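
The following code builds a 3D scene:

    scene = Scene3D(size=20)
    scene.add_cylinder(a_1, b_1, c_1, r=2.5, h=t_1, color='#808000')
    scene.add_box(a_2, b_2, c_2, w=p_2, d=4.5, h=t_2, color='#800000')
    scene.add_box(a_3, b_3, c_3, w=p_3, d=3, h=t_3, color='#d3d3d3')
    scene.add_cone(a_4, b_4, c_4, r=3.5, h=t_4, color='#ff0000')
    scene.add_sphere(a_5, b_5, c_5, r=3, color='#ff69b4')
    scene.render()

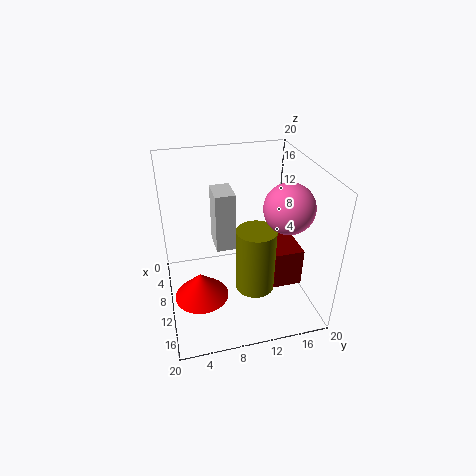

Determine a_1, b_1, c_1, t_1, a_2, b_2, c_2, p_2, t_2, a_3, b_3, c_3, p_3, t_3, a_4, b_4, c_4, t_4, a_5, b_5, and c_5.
a_1 = 15; b_1 = 11; c_1 = 5.5; t_1 = 8.5; a_2 = 5; b_2 = 15.5; c_2 = 0.5; p_2 = 6; t_2 = 6; a_3 = 2.5; b_3 = 7.5; c_3 = 6; p_3 = 4.5; t_3 = 9; a_4 = 14; b_4 = 4; c_4 = 4.5; t_4 = 3.5; a_5 = 16; b_5 = 14.5; c_5 = 17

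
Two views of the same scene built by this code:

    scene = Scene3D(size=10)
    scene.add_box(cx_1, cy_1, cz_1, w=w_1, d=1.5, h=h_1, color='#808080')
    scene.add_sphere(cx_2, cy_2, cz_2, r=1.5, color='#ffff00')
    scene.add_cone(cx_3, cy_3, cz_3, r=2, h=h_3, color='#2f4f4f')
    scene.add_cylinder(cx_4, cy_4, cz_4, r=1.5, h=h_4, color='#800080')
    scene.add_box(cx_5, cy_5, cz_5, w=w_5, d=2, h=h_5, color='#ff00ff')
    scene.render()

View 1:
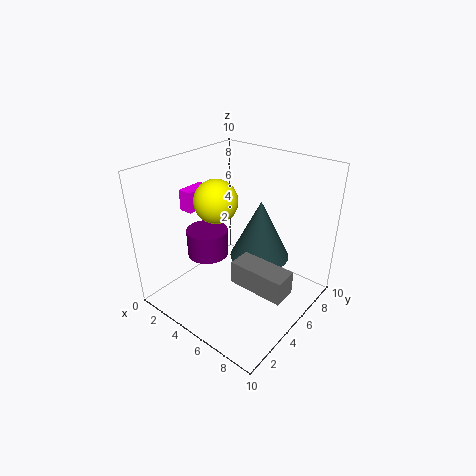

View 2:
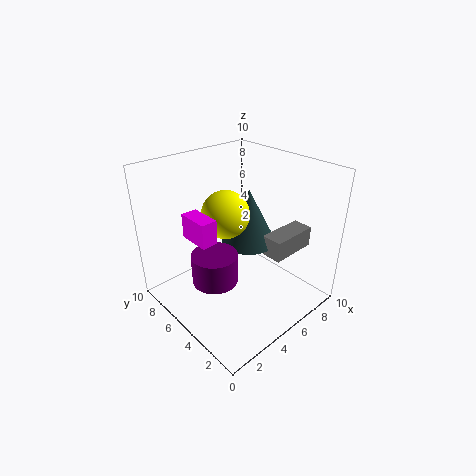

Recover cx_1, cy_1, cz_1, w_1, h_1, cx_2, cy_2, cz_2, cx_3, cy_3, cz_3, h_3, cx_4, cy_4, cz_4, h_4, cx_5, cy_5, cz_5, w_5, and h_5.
cx_1 = 6.5; cy_1 = 2.5; cz_1 = 3.5; w_1 = 3.5; h_1 = 1.5; cx_2 = 3.5; cy_2 = 4.5; cz_2 = 7.5; cx_3 = 6.5; cy_3 = 5.5; cz_3 = 4; h_3 = 4; cx_4 = 2.5; cy_4 = 4.5; cz_4 = 3; h_4 = 2; cx_5 = 1; cy_5 = 3.5; cz_5 = 6.5; w_5 = 1; h_5 = 1.5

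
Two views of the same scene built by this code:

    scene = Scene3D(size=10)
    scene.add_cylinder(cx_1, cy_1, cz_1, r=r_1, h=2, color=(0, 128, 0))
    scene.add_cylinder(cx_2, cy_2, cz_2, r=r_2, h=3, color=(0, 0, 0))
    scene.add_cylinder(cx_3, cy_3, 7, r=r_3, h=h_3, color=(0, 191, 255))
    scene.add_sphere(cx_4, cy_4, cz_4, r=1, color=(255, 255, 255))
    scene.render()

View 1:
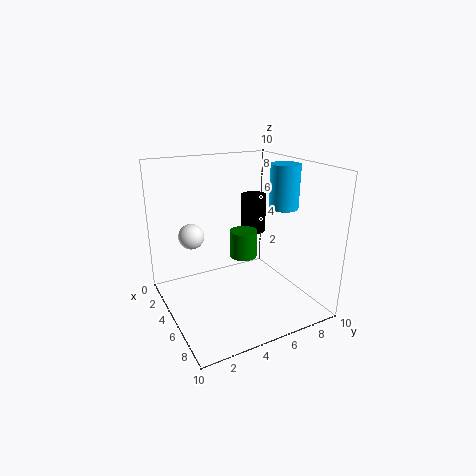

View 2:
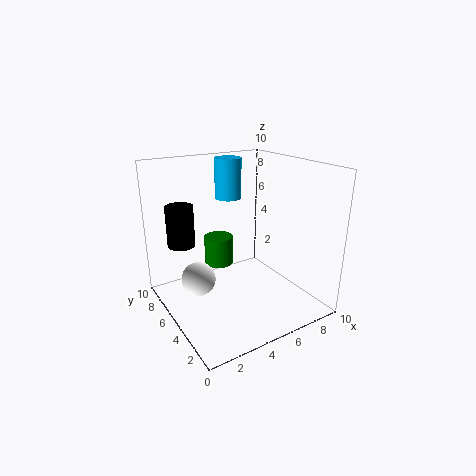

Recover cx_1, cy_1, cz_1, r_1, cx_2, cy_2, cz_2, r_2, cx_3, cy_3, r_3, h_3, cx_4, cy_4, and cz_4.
cx_1 = 4
cy_1 = 6
cz_1 = 3
r_1 = 1
cx_2 = 2
cy_2 = 8
cz_2 = 4
r_2 = 1
cx_3 = 6
cy_3 = 8
r_3 = 1
h_3 = 3
cx_4 = 1
cy_4 = 3
cz_4 = 4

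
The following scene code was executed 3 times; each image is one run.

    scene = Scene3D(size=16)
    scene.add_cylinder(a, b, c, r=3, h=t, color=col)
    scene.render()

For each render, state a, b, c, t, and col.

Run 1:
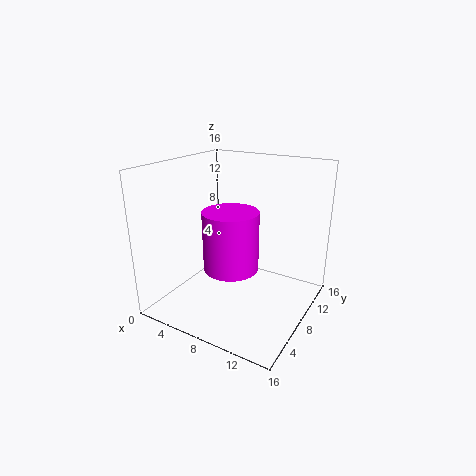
a = 8, b = 6.5, c = 5, t = 6.5, col = 'magenta'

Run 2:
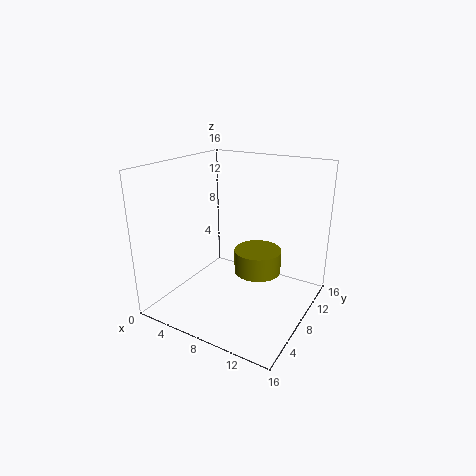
a = 8, b = 13, c = 1.5, t = 3, col = 'olive'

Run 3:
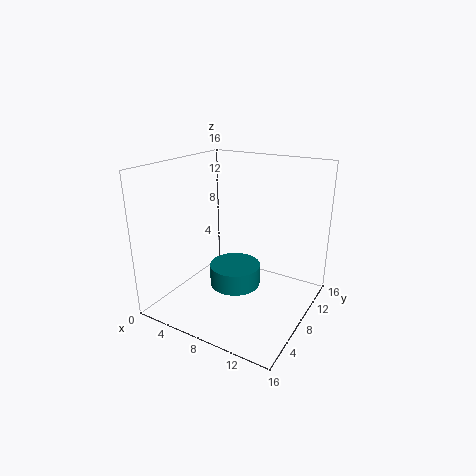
a = 7, b = 9, c = 1.5, t = 2.5, col = 'teal'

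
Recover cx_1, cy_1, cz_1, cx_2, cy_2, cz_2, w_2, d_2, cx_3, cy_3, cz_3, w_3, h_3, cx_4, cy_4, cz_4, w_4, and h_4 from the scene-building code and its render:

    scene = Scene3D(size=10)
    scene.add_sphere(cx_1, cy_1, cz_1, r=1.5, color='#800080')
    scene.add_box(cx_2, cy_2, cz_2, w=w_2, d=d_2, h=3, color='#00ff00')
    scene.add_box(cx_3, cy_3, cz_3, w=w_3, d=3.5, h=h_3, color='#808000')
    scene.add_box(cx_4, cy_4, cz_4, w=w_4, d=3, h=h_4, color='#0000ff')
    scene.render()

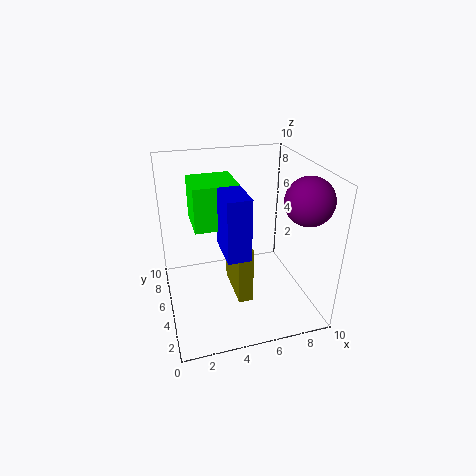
cx_1 = 8.5, cy_1 = 2, cz_1 = 8.5, cx_2 = 2, cy_2 = 4.5, cz_2 = 6, w_2 = 3, d_2 = 3, cx_3 = 4.5, cy_3 = 3, cz_3 = 1, w_3 = 1, h_3 = 4, cx_4 = 3.5, cy_4 = 2, cz_4 = 5, w_4 = 1.5, h_4 = 4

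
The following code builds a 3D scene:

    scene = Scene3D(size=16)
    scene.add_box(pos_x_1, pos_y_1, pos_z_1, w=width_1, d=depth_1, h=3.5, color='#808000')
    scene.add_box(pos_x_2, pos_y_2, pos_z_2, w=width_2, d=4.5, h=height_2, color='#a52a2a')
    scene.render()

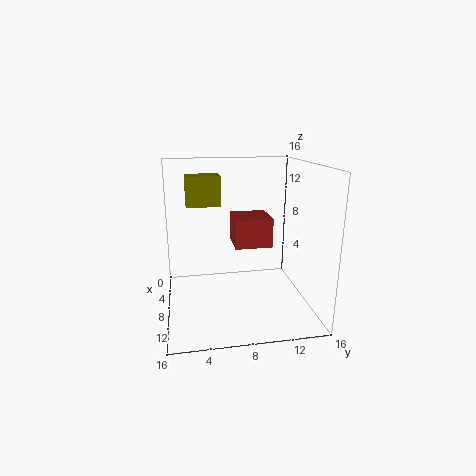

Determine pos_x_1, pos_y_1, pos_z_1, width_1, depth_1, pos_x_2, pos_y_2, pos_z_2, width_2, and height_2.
pos_x_1 = 3
pos_y_1 = 2.5
pos_z_1 = 11
width_1 = 2.5
depth_1 = 4
pos_x_2 = 2
pos_y_2 = 8
pos_z_2 = 6
width_2 = 4.5
height_2 = 3.5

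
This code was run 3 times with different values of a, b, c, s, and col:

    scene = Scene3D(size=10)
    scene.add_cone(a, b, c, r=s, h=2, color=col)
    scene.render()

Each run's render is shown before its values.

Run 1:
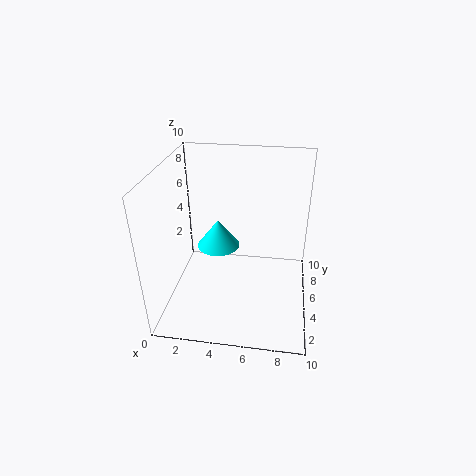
a = 3.5
b = 5.5
c = 4
s = 1.5
col = 'cyan'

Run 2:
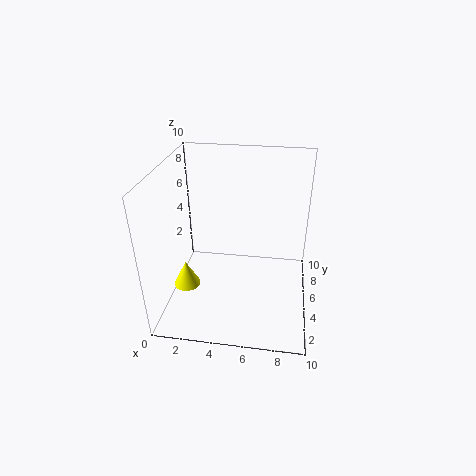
a = 1
b = 5
c = 0.5
s = 1
col = 'yellow'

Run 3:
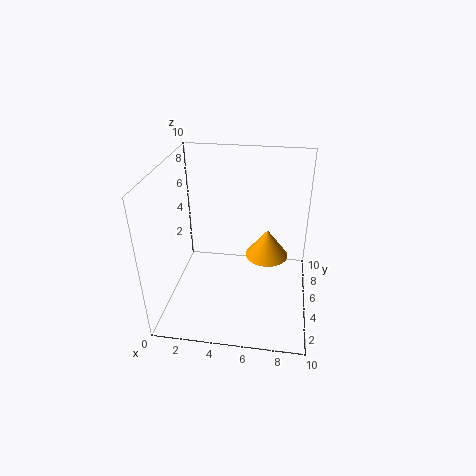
a = 7
b = 5.5
c = 3.5
s = 1.5
col = 'orange'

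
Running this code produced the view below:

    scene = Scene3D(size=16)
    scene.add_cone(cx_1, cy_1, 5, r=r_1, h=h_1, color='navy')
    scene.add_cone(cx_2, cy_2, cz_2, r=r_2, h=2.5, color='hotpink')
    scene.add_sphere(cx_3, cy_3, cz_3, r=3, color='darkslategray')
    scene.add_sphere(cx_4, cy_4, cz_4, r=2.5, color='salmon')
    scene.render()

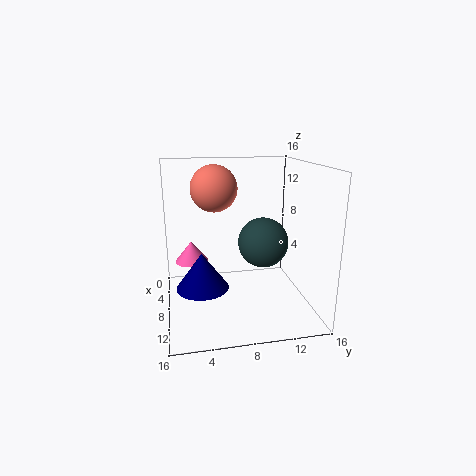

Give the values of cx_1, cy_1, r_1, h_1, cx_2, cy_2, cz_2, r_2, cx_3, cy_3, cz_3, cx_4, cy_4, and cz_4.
cx_1 = 13
cy_1 = 3.5
r_1 = 2.5
h_1 = 3.5
cx_2 = 4
cy_2 = 3
cz_2 = 4
r_2 = 2
cx_3 = 6
cy_3 = 11.5
cz_3 = 6.5
cx_4 = 7.5
cy_4 = 5.5
cz_4 = 13.5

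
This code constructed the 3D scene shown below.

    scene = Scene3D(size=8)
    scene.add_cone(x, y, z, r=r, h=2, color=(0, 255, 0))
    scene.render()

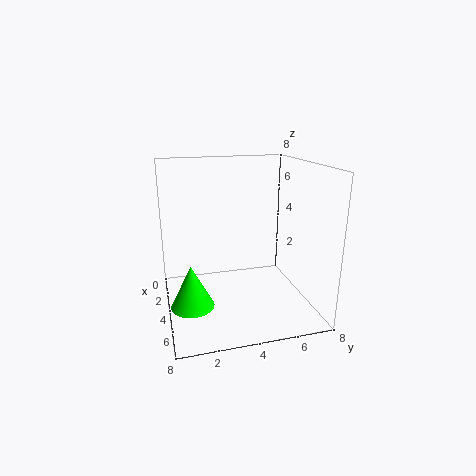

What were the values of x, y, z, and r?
x = 7; y = 1; z = 2; r = 1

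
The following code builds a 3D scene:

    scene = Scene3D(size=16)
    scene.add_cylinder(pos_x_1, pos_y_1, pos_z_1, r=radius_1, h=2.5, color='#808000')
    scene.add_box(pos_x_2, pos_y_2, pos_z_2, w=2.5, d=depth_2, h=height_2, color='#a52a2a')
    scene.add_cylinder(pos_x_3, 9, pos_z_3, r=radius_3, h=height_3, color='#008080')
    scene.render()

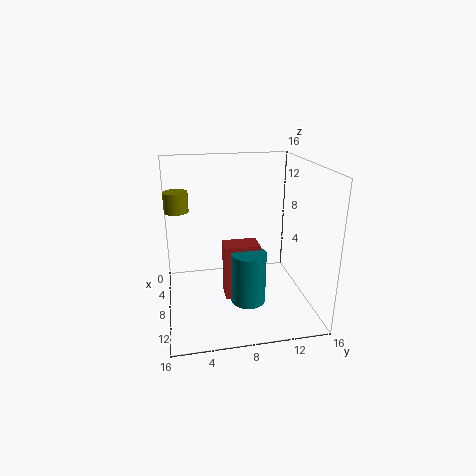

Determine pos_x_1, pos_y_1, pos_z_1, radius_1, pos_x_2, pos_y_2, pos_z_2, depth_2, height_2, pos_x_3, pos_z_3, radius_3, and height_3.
pos_x_1 = 2; pos_y_1 = 1.5; pos_z_1 = 9.5; radius_1 = 1.5; pos_x_2 = 6; pos_y_2 = 6.5; pos_z_2 = 0.5; depth_2 = 4; height_2 = 6.5; pos_x_3 = 9; pos_z_3 = 0.5; radius_3 = 2; height_3 = 6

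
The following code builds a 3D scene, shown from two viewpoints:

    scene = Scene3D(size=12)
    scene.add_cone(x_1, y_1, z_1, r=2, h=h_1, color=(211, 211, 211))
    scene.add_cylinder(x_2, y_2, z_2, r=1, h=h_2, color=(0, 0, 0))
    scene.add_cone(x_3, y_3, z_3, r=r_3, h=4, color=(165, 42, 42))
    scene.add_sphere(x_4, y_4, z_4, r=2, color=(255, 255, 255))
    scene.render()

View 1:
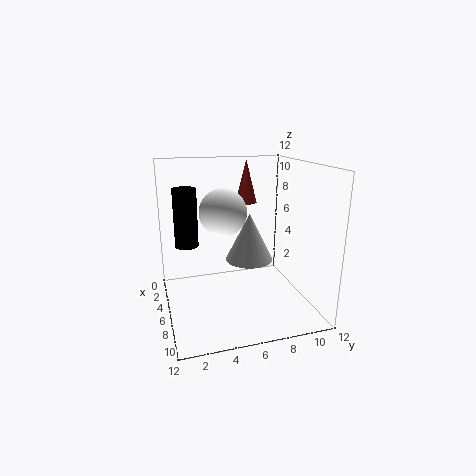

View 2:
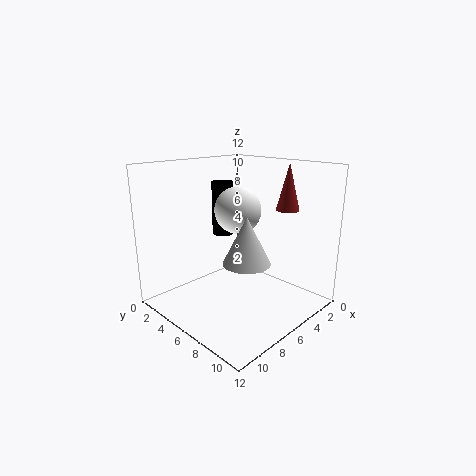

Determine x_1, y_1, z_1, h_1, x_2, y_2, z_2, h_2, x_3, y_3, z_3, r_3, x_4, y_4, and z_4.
x_1 = 6; y_1 = 7; z_1 = 4; h_1 = 4; x_2 = 4; y_2 = 2; z_2 = 5; h_2 = 5; x_3 = 2; y_3 = 8; z_3 = 8; r_3 = 1; x_4 = 5; y_4 = 5; z_4 = 8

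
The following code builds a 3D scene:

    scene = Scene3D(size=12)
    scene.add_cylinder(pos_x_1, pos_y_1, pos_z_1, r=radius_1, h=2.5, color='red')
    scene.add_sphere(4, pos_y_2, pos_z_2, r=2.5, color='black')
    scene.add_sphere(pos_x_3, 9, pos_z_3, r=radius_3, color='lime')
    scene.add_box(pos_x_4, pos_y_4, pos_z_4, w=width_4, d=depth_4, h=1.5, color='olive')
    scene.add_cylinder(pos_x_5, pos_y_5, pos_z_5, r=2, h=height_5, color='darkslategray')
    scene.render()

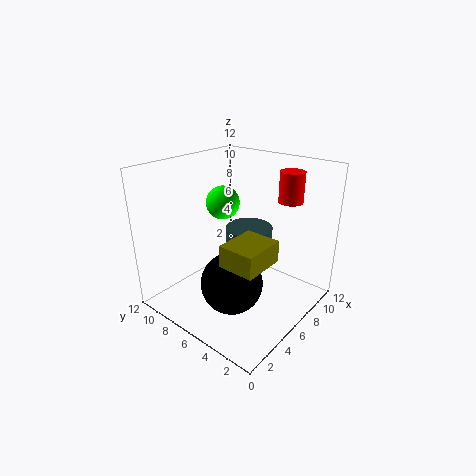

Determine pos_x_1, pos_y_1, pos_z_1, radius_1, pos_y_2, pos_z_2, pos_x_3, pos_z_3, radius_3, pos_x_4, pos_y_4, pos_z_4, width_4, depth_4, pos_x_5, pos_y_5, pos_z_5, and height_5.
pos_x_1 = 9
pos_y_1 = 3
pos_z_1 = 9
radius_1 = 1
pos_y_2 = 5
pos_z_2 = 3
pos_x_3 = 7.5
pos_z_3 = 8
radius_3 = 1.5
pos_x_4 = 0.5
pos_y_4 = 0.5
pos_z_4 = 7
width_4 = 3
depth_4 = 2.5
pos_x_5 = 7.5
pos_y_5 = 6
pos_z_5 = 4.5
height_5 = 2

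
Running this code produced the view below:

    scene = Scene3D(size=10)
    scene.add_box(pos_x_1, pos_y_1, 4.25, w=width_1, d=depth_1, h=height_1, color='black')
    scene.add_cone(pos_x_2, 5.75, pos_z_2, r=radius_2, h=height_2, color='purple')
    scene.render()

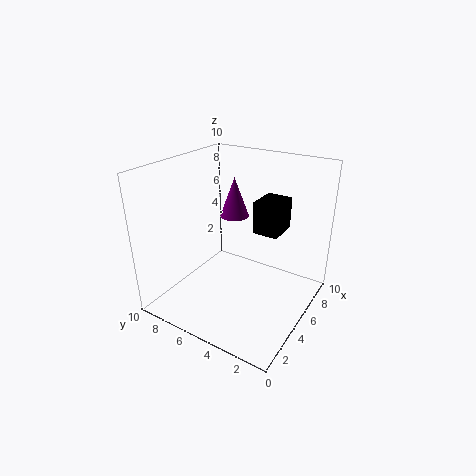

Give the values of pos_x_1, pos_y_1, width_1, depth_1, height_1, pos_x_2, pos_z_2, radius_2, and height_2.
pos_x_1 = 7.5, pos_y_1 = 3.25, width_1 = 2.5, depth_1 = 2, height_1 = 2.5, pos_x_2 = 5.75, pos_z_2 = 6.25, radius_2 = 1, height_2 = 2.75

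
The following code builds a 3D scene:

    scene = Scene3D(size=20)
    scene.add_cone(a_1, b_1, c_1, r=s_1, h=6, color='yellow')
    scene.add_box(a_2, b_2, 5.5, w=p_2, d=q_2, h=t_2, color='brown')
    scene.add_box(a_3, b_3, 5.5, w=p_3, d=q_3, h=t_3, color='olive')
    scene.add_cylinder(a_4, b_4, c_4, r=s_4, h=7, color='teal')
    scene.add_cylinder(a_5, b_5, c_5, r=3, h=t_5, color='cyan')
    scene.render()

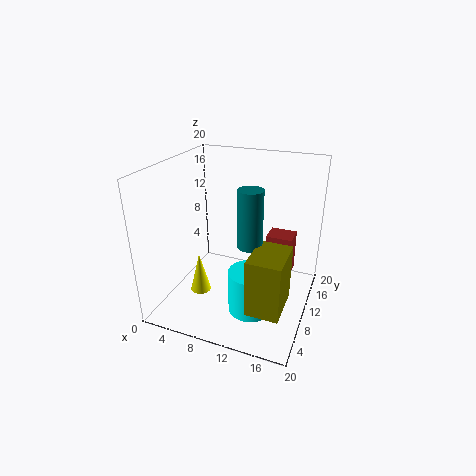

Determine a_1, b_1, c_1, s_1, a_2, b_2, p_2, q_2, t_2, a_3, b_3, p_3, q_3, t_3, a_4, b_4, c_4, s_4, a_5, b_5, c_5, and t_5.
a_1 = 4.5; b_1 = 8.5; c_1 = 1; s_1 = 1.5; a_2 = 14; b_2 = 10; p_2 = 3.5; q_2 = 3; t_2 = 5.5; a_3 = 14.5; b_3 = 0.5; p_3 = 4; q_3 = 5.5; t_3 = 7; a_4 = 13.5; b_4 = 5; c_4 = 12; s_4 = 1.5; a_5 = 13; b_5 = 7; c_5 = 1; t_5 = 6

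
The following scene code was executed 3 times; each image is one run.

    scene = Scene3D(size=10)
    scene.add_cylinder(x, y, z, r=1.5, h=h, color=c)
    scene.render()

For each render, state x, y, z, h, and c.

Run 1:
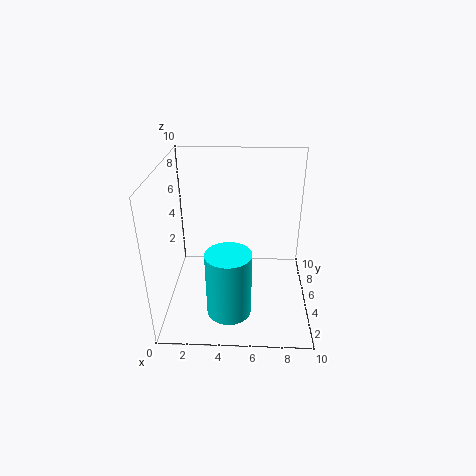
x = 4.5
y = 2.5
z = 0.75
h = 4.5
c = 'cyan'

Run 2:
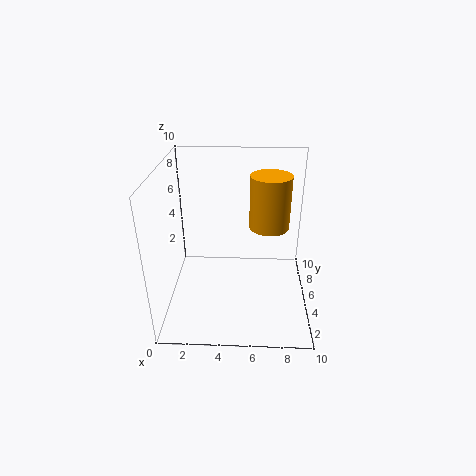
x = 7.25
y = 7.25
z = 4.75
h = 4
c = 'orange'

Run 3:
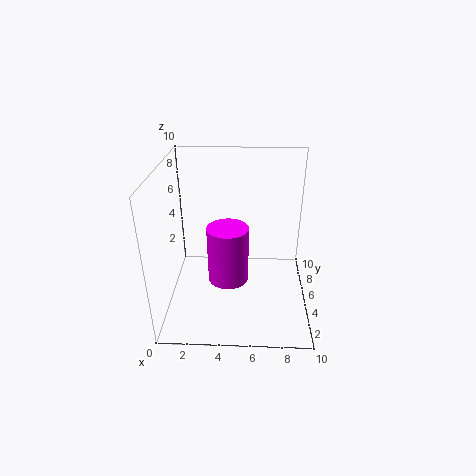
x = 4.25
y = 5.5
z = 1.25
h = 4.25
c = 'magenta'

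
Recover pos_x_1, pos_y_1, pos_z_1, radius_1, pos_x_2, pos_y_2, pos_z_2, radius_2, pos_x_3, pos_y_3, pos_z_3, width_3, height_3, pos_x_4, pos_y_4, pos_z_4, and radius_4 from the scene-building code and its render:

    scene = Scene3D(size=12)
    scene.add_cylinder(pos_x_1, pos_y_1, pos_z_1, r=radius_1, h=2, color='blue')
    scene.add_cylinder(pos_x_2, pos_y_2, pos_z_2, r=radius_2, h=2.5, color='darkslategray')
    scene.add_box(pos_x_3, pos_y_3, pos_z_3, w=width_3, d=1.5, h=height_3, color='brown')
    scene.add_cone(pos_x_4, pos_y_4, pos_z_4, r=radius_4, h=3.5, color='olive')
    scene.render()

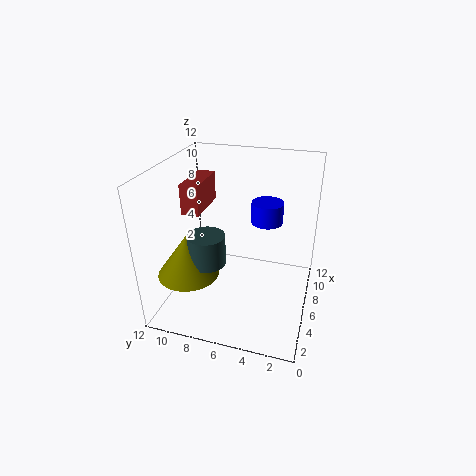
pos_x_1 = 10.5; pos_y_1 = 4.5; pos_z_1 = 5.5; radius_1 = 1.5; pos_x_2 = 4; pos_y_2 = 8; pos_z_2 = 4.5; radius_2 = 1.5; pos_x_3 = 5; pos_y_3 = 9; pos_z_3 = 8; width_3 = 4; height_3 = 2.5; pos_x_4 = 3.5; pos_y_4 = 9.5; pos_z_4 = 3.5; radius_4 = 2.5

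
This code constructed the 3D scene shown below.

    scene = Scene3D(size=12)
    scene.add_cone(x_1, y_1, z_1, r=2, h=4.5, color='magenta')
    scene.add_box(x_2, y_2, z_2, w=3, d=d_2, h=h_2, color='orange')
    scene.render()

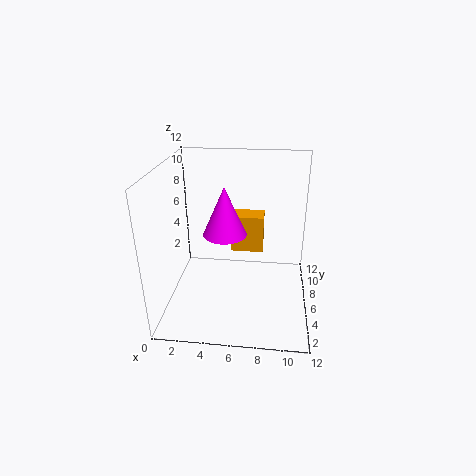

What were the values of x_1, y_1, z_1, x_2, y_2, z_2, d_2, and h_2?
x_1 = 4.5, y_1 = 8.5, z_1 = 5, x_2 = 5, y_2 = 9, z_2 = 3, d_2 = 2, h_2 = 3.5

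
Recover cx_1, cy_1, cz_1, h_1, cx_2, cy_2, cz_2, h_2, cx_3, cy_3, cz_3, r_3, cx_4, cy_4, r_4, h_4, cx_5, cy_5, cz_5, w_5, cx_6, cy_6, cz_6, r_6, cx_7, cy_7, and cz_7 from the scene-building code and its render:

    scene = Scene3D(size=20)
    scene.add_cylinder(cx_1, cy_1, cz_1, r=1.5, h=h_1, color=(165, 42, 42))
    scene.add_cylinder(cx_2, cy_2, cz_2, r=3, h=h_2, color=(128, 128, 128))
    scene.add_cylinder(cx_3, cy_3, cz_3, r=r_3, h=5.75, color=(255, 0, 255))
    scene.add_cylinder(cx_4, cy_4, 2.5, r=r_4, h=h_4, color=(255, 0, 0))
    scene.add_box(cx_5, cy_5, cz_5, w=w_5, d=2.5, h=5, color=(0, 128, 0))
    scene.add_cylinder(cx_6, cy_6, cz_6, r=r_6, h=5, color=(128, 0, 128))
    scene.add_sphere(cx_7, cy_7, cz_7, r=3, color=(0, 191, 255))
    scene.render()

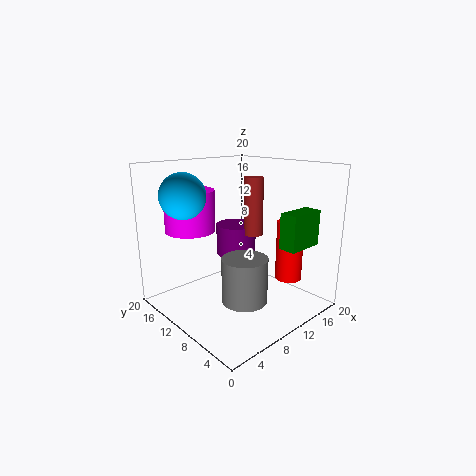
cx_1 = 16; cy_1 = 13; cz_1 = 8.5; h_1 = 9; cx_2 = 7.75; cy_2 = 6.25; cz_2 = 2.75; h_2 = 6; cx_3 = 5.75; cy_3 = 15.25; cz_3 = 10.75; r_3 = 3.5; cx_4 = 17.75; cy_4 = 7; r_4 = 2; h_4 = 9; cx_5 = 13.5; cy_5 = 3; cz_5 = 8.75; w_5 = 5.5; cx_6 = 15.5; cy_6 = 16.5; cz_6 = 4.5; r_6 = 3.25; cx_7 = 3.5; cy_7 = 13.25; cz_7 = 16.25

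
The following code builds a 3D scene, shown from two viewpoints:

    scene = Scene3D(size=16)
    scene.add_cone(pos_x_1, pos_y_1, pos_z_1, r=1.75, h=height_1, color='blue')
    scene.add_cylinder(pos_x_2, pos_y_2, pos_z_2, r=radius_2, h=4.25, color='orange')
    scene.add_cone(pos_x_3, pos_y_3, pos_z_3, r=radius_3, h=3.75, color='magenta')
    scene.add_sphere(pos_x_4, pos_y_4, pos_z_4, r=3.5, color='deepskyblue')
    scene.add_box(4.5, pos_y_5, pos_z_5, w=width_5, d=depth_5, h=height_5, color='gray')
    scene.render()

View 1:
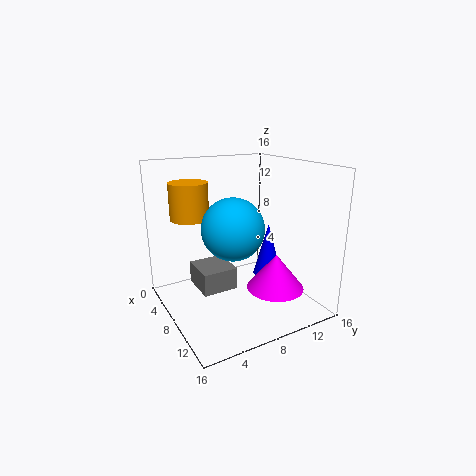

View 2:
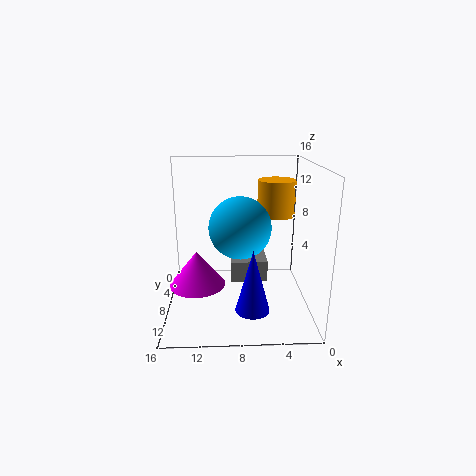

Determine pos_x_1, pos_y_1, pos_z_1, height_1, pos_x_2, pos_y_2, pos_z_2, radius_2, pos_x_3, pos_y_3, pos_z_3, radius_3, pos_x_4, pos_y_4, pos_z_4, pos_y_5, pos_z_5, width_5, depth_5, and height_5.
pos_x_1 = 6.75, pos_y_1 = 13, pos_z_1 = 2, height_1 = 6.5, pos_x_2 = 3.25, pos_y_2 = 4.25, pos_z_2 = 9.5, radius_2 = 2.25, pos_x_3 = 12.5, pos_y_3 = 10, pos_z_3 = 3.5, radius_3 = 3, pos_x_4 = 7.75, pos_y_4 = 7.5, pos_z_4 = 9, pos_y_5 = 3.5, pos_z_5 = 2.25, width_5 = 4.25, depth_5 = 4, height_5 = 2.5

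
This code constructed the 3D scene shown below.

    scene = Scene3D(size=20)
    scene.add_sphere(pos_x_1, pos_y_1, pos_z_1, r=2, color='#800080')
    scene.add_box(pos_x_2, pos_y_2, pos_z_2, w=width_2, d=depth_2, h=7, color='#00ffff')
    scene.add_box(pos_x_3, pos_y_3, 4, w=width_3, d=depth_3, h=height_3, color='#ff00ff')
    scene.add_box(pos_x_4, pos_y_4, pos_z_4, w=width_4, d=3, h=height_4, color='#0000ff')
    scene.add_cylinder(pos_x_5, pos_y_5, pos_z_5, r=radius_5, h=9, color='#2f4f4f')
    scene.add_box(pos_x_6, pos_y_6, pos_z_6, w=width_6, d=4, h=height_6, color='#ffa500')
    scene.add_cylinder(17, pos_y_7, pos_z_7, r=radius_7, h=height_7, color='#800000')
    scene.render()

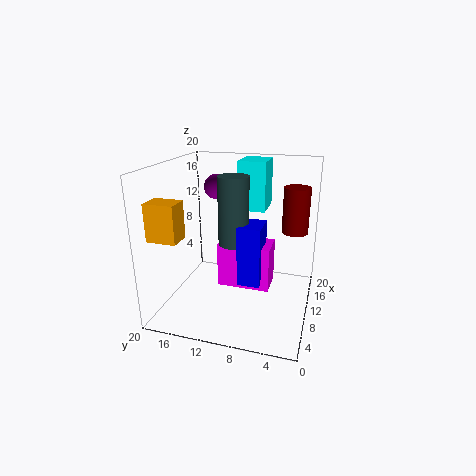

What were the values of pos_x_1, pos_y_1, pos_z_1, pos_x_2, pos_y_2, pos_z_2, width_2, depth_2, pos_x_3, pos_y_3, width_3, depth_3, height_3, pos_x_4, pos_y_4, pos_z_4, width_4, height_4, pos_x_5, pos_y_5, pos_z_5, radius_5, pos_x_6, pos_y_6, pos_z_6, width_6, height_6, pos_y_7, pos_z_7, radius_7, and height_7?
pos_x_1 = 18, pos_y_1 = 16, pos_z_1 = 15, pos_x_2 = 13, pos_y_2 = 7, pos_z_2 = 13, width_2 = 5, depth_2 = 4, pos_x_3 = 7, pos_y_3 = 5, width_3 = 4, depth_3 = 7, height_3 = 6, pos_x_4 = 6, pos_y_4 = 6, pos_z_4 = 5, width_4 = 4, height_4 = 8, pos_x_5 = 8, pos_y_5 = 10, pos_z_5 = 10, radius_5 = 2, pos_x_6 = 3, pos_y_6 = 16, pos_z_6 = 11, width_6 = 3, height_6 = 5, pos_y_7 = 3, pos_z_7 = 9, radius_7 = 2, height_7 = 7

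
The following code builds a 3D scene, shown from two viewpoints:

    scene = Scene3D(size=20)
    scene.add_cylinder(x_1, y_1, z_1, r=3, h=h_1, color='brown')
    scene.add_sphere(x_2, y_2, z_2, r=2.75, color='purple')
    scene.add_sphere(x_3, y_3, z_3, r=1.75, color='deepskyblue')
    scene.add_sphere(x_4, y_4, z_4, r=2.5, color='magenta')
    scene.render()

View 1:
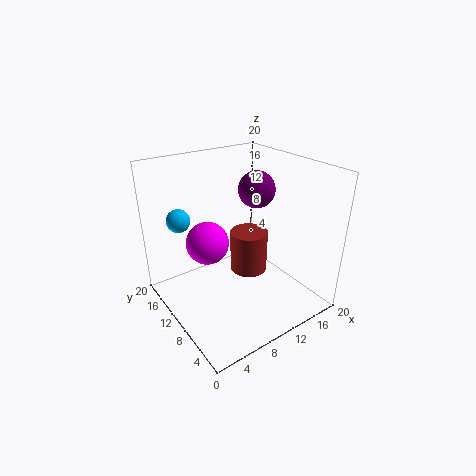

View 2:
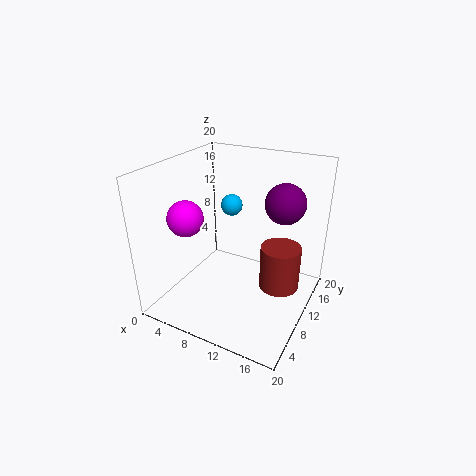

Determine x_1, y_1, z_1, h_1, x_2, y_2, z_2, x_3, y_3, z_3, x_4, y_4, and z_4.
x_1 = 15; y_1 = 14; z_1 = 1; h_1 = 6.75; x_2 = 15.5; y_2 = 13; z_2 = 15; x_3 = 4.75; y_3 = 17.75; z_3 = 11; x_4 = 3.5; y_4 = 7; z_4 = 12.75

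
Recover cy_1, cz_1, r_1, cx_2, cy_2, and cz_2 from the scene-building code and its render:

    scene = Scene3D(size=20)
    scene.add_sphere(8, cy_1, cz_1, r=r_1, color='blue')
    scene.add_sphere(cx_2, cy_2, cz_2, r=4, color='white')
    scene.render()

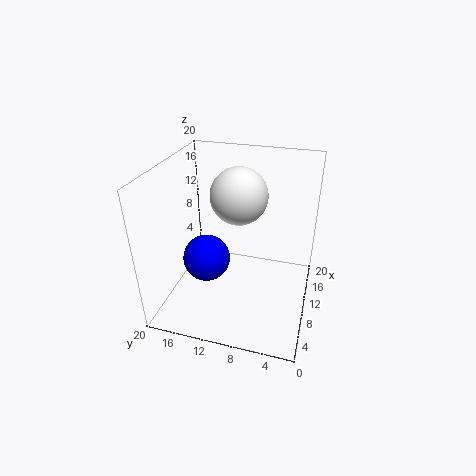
cy_1 = 14, cz_1 = 7.25, r_1 = 3.25, cx_2 = 12.25, cy_2 = 10.5, cz_2 = 15.25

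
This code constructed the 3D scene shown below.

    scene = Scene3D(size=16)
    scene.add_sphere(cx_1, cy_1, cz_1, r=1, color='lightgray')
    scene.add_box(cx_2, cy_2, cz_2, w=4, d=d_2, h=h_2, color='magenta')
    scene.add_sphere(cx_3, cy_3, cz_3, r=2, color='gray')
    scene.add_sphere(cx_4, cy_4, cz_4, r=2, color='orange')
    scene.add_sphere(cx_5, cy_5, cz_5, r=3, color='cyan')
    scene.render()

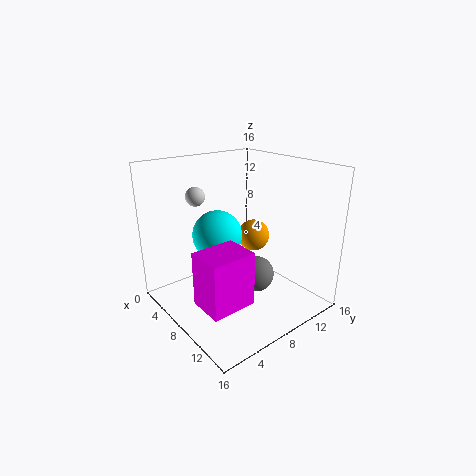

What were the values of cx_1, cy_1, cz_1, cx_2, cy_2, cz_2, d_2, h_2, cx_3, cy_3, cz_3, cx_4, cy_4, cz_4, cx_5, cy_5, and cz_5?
cx_1 = 6; cy_1 = 4; cz_1 = 13; cx_2 = 8; cy_2 = 2; cz_2 = 2; d_2 = 5; h_2 = 6; cx_3 = 10; cy_3 = 9; cz_3 = 4; cx_4 = 5; cy_4 = 13; cz_4 = 6; cx_5 = 4; cy_5 = 8; cz_5 = 7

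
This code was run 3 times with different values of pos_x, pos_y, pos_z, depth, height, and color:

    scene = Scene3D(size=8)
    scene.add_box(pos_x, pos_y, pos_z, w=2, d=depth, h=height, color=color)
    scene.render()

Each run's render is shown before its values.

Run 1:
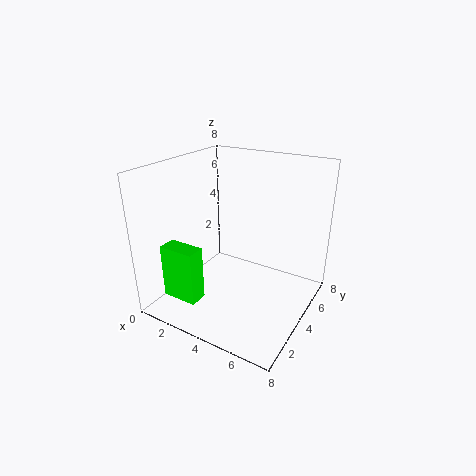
pos_x = 1
pos_y = 1
pos_z = 1
depth = 1
height = 3
color = 'lime'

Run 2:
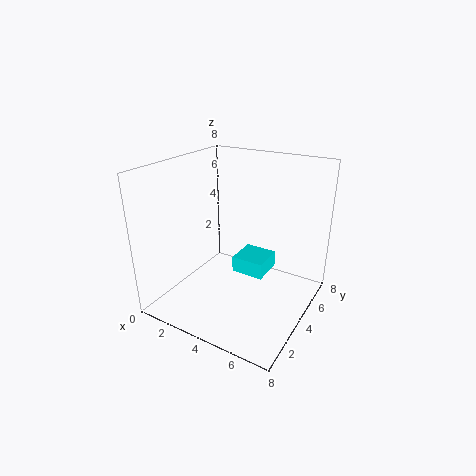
pos_x = 3
pos_y = 5
pos_z = 1
depth = 2
height = 1
color = 'cyan'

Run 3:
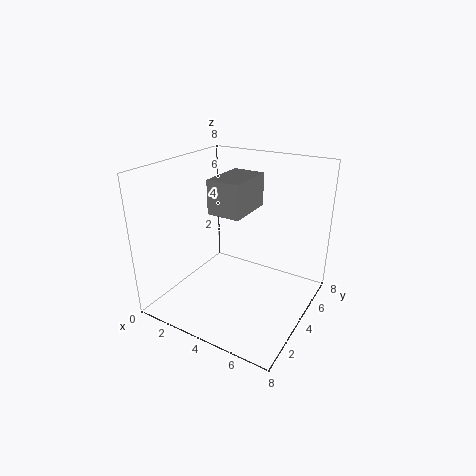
pos_x = 2
pos_y = 4
pos_z = 5
depth = 3
height = 2
color = 'gray'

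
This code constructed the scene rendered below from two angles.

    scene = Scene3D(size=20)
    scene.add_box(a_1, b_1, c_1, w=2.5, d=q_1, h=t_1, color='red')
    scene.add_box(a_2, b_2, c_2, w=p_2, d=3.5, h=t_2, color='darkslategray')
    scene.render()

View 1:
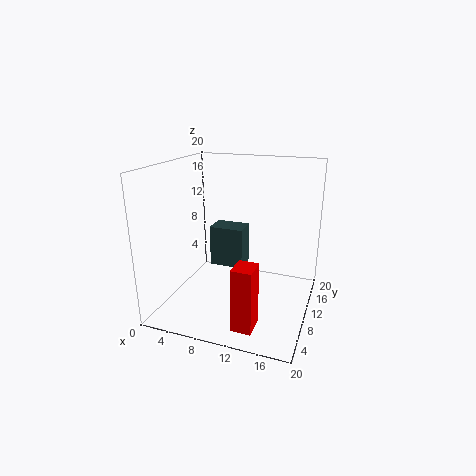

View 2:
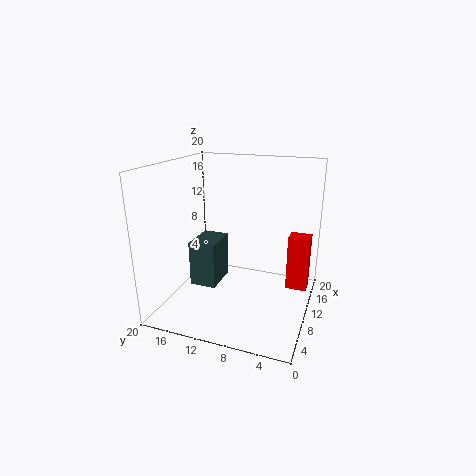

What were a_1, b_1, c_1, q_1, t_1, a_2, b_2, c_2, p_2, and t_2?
a_1 = 12.5; b_1 = 0.5; c_1 = 2; q_1 = 3; t_1 = 8; a_2 = 5; b_2 = 11.5; c_2 = 4.5; p_2 = 5; t_2 = 6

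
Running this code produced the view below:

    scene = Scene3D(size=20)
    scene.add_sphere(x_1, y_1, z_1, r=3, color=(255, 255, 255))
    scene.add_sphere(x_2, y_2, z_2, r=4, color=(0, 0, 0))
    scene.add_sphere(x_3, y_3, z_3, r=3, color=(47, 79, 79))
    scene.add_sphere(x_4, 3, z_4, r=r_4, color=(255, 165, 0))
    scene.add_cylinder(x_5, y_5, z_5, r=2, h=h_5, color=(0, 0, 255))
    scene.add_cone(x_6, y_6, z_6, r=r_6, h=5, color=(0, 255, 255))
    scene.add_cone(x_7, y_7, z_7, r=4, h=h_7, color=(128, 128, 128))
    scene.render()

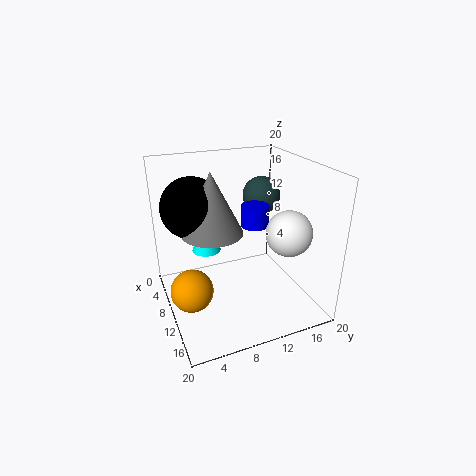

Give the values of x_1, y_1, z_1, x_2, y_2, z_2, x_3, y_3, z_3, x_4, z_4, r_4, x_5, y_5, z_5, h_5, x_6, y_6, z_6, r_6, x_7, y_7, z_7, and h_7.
x_1 = 15
y_1 = 15
z_1 = 12
x_2 = 9
y_2 = 4
z_2 = 15
x_3 = 3
y_3 = 17
z_3 = 13
x_4 = 10
z_4 = 3
r_4 = 3
x_5 = 9
y_5 = 13
z_5 = 11
h_5 = 3
x_6 = 8
y_6 = 6
z_6 = 8
r_6 = 2
x_7 = 11
y_7 = 6
z_7 = 12
h_7 = 8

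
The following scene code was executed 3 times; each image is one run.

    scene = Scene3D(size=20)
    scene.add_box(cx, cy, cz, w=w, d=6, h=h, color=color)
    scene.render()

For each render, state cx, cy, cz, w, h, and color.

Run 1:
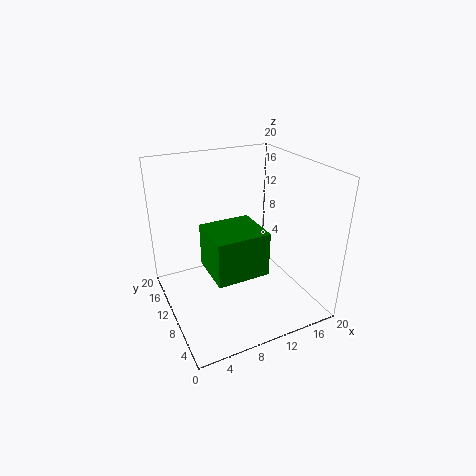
cx = 4
cy = 2.5
cz = 8.5
w = 6.5
h = 5.5
color = 'green'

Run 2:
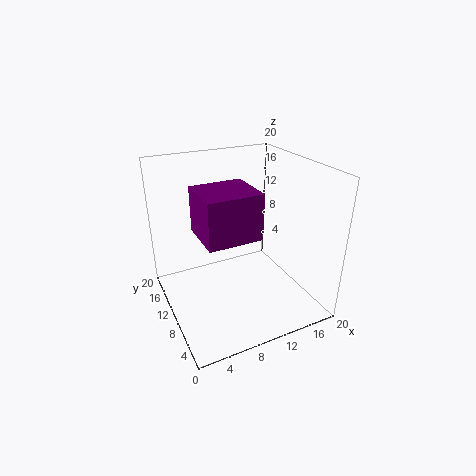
cx = 3
cy = 2.5
cz = 13.5
w = 6.5
h = 5.5
color = 'purple'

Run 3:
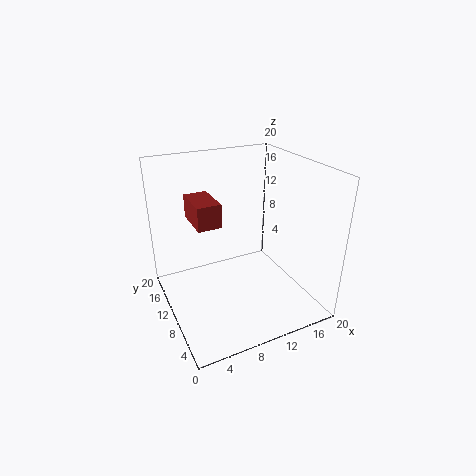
cx = 5
cy = 12
cz = 11
w = 3.5
h = 3.5
color = 'brown'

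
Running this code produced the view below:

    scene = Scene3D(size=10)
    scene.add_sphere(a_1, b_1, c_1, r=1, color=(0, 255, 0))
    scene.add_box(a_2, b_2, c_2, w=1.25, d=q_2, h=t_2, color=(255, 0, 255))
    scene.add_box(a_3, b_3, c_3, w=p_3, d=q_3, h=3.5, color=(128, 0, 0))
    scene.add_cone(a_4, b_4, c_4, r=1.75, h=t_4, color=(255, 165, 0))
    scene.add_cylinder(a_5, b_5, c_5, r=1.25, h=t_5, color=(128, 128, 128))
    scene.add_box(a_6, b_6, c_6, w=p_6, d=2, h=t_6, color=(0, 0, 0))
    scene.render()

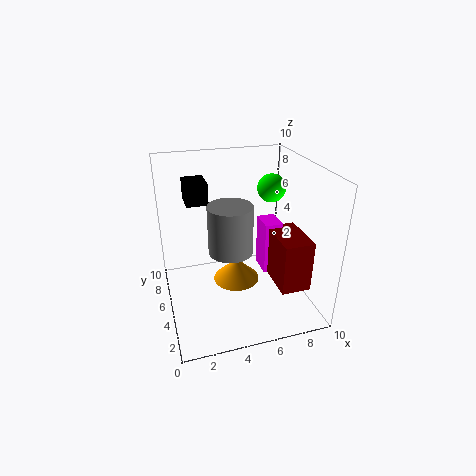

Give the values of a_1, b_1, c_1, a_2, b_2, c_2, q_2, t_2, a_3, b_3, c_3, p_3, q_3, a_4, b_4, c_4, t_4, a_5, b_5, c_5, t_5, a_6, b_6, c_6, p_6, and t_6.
a_1 = 7.75, b_1 = 6, c_1 = 8, a_2 = 6.75, b_2 = 4.25, c_2 = 2.25, q_2 = 1.75, t_2 = 3.75, a_3 = 7, b_3 = 1.5, c_3 = 2.25, p_3 = 2, q_3 = 3.25, a_4 = 5.25, b_4 = 6.25, c_4 = 0.75, t_4 = 1.75, a_5 = 3.5, b_5 = 1.5, c_5 = 6.25, t_5 = 2.75, a_6 = 1.75, b_6 = 6, c_6 = 7.25, p_6 = 1.5, t_6 = 1.5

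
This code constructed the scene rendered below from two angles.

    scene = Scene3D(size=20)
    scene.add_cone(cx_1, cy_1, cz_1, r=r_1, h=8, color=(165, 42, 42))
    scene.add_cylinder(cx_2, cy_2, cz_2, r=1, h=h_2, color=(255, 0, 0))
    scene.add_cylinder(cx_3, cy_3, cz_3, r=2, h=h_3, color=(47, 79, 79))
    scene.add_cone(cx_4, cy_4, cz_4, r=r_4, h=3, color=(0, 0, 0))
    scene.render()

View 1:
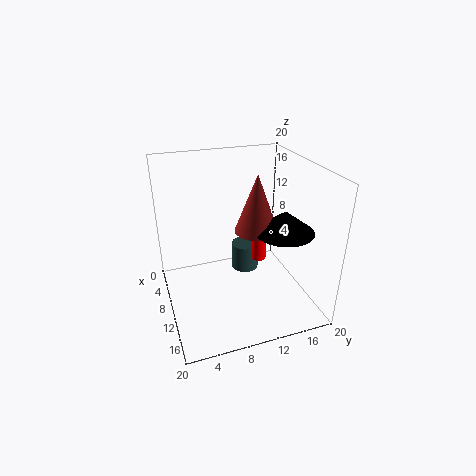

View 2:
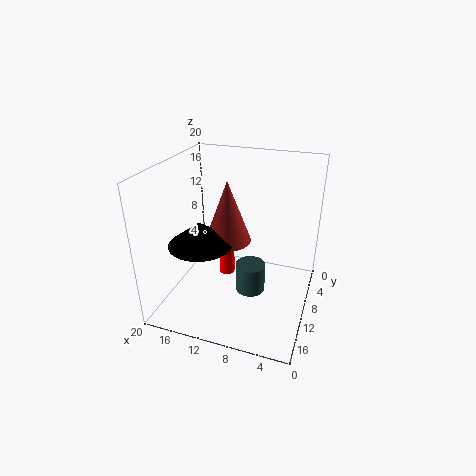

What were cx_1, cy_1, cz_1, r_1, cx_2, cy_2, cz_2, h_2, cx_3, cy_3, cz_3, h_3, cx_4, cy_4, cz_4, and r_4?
cx_1 = 10.5
cy_1 = 12.5
cz_1 = 11
r_1 = 3
cx_2 = 10.5
cy_2 = 13
cz_2 = 6.5
h_2 = 6.5
cx_3 = 7.5
cy_3 = 12
cz_3 = 3.5
h_3 = 4
cx_4 = 13
cy_4 = 15.5
cz_4 = 11.5
r_4 = 4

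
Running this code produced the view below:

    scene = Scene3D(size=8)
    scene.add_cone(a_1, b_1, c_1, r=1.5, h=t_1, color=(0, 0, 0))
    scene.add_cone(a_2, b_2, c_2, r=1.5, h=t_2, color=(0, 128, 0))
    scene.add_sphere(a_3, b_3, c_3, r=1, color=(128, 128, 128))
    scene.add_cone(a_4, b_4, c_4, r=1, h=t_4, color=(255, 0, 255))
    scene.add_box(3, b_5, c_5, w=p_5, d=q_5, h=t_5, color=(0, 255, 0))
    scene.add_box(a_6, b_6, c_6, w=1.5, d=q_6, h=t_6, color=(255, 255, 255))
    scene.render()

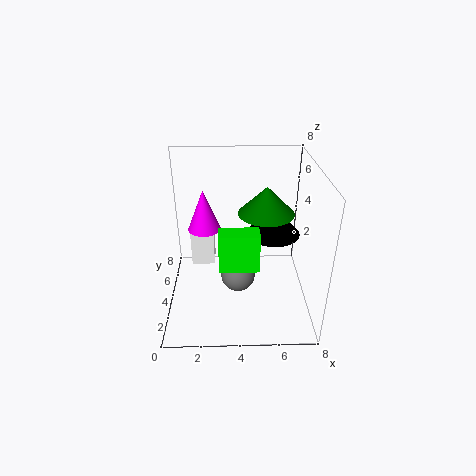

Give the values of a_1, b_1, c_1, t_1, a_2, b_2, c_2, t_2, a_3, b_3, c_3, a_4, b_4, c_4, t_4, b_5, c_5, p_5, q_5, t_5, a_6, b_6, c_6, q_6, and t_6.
a_1 = 6
b_1 = 4.5
c_1 = 4
t_1 = 1.5
a_2 = 5.5
b_2 = 4
c_2 = 5.5
t_2 = 1.5
a_3 = 4
b_3 = 4
c_3 = 1.5
a_4 = 2
b_4 = 6
c_4 = 3.5
t_4 = 2.5
b_5 = 1.5
c_5 = 3.5
p_5 = 2
q_5 = 1
t_5 = 2
a_6 = 1
b_6 = 6.5
c_6 = 0.5
q_6 = 1.5
t_6 = 2.5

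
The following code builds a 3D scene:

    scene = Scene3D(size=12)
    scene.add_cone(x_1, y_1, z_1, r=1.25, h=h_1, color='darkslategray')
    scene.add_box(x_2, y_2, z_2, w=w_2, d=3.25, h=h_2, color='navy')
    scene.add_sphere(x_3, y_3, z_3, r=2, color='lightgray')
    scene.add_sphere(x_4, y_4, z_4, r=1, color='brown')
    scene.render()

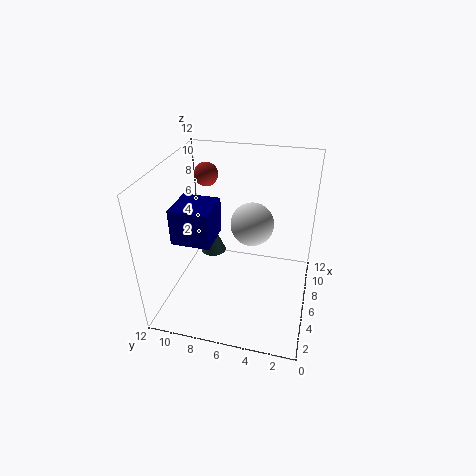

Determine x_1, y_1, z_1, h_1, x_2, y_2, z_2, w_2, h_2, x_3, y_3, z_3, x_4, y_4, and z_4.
x_1 = 10.25
y_1 = 9.75
z_1 = 1.25
h_1 = 3
x_2 = 3.75
y_2 = 7.75
z_2 = 6
w_2 = 3.25
h_2 = 3
x_3 = 9.25
y_3 = 5.5
z_3 = 5.5
x_4 = 8
y_4 = 9.25
z_4 = 10.5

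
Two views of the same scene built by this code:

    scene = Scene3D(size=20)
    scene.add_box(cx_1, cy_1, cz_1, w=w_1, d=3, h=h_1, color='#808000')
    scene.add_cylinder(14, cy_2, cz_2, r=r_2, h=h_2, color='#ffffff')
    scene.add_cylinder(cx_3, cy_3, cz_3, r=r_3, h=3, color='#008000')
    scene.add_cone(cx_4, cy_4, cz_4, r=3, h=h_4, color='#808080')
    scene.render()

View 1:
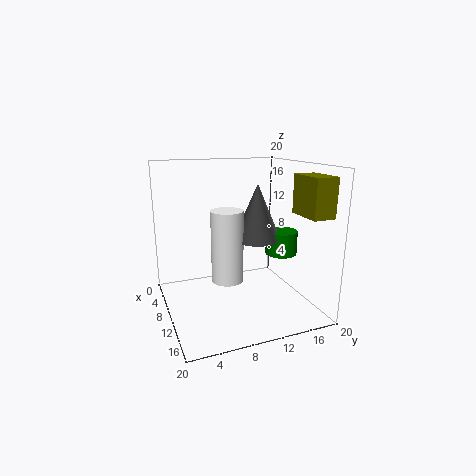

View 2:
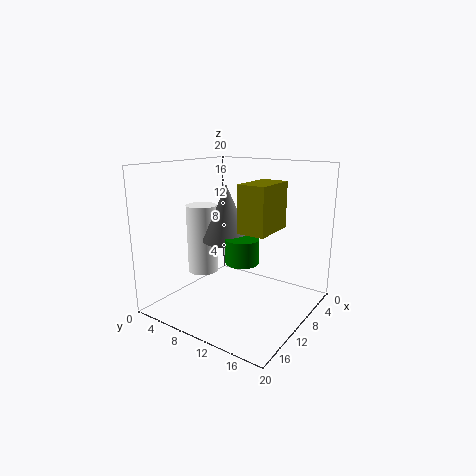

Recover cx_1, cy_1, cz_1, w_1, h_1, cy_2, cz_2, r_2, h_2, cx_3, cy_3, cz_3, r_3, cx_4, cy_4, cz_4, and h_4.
cx_1 = 14, cy_1 = 16, cz_1 = 14, w_1 = 5, h_1 = 5, cy_2 = 7, cz_2 = 6, r_2 = 2, h_2 = 9, cx_3 = 15, cy_3 = 14, cz_3 = 9, r_3 = 2, cx_4 = 14, cy_4 = 11, cz_4 = 11, h_4 = 7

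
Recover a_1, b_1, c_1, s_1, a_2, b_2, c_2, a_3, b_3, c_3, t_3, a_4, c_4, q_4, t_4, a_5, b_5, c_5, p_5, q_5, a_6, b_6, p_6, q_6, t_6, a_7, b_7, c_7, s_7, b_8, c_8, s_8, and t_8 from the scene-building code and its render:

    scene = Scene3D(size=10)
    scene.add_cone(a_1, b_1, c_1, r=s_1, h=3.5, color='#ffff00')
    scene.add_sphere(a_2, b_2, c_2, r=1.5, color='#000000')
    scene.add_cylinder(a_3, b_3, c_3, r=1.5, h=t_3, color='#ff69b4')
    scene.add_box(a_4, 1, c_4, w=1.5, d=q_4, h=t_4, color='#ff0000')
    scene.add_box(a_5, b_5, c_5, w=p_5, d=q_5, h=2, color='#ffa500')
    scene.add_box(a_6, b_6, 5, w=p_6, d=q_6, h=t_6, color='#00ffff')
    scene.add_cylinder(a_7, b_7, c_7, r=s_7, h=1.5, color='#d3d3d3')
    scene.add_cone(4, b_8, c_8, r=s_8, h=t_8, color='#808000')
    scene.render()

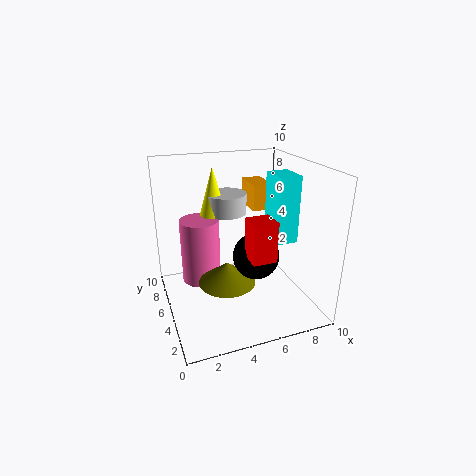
a_1 = 4
b_1 = 7.5
c_1 = 6
s_1 = 1
a_2 = 5.5
b_2 = 3
c_2 = 4.5
a_3 = 3
b_3 = 8
c_3 = 0.5
t_3 = 5
a_4 = 4.5
c_4 = 5
q_4 = 1.5
t_4 = 2.5
a_5 = 7
b_5 = 7
c_5 = 6
p_5 = 1.5
q_5 = 2.5
a_6 = 7
b_6 = 3
p_6 = 1.5
q_6 = 2
t_6 = 4.5
a_7 = 5
b_7 = 7.5
c_7 = 6
s_7 = 1.5
b_8 = 4.5
c_8 = 2
s_8 = 2
t_8 = 1.5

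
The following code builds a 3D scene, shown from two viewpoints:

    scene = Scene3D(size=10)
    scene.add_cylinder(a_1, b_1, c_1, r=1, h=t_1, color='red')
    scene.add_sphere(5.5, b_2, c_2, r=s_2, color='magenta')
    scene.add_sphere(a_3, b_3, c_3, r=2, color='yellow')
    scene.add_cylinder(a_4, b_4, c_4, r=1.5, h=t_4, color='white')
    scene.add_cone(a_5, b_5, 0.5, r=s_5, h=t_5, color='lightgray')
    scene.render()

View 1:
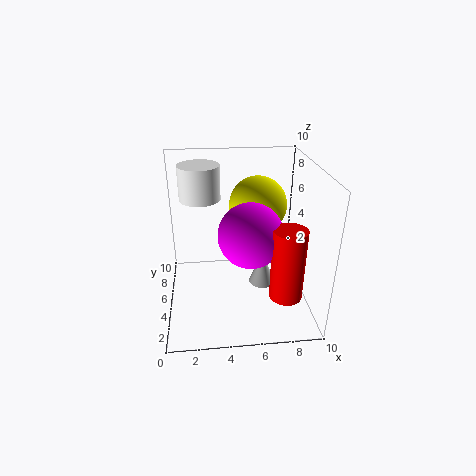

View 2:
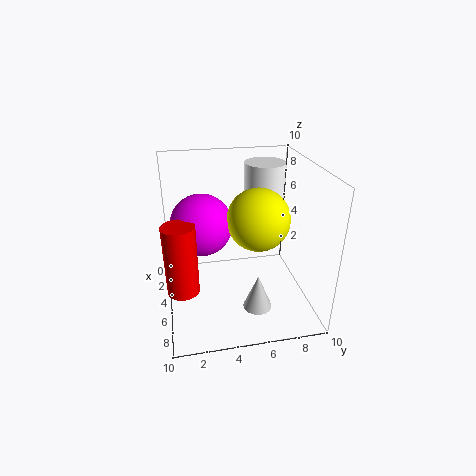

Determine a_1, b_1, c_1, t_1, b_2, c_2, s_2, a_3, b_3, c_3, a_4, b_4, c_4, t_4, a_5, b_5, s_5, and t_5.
a_1 = 7.5
b_1 = 1
c_1 = 3
t_1 = 4.5
b_2 = 2.5
c_2 = 6.5
s_2 = 2
a_3 = 6.5
b_3 = 6
c_3 = 7
a_4 = 2.5
b_4 = 7.5
c_4 = 7
t_4 = 2.5
a_5 = 7
b_5 = 6
s_5 = 1
t_5 = 2.5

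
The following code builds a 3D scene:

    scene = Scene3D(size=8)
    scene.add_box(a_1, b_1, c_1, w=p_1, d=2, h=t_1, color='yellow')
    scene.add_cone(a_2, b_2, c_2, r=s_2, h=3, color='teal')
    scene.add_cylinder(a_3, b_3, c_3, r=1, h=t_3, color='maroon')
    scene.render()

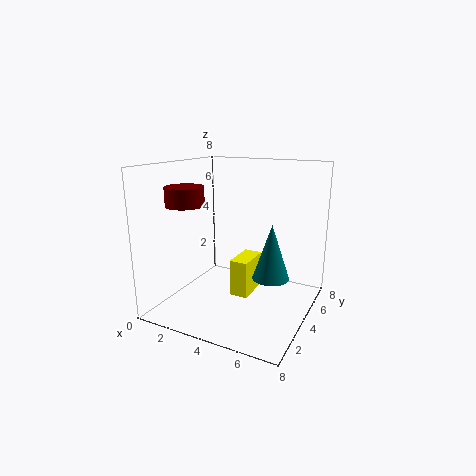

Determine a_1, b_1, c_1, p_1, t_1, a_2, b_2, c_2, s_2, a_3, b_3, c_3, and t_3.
a_1 = 4
b_1 = 3
c_1 = 1
p_1 = 1
t_1 = 2
a_2 = 6
b_2 = 4
c_2 = 2
s_2 = 1
a_3 = 2
b_3 = 2
c_3 = 6
t_3 = 1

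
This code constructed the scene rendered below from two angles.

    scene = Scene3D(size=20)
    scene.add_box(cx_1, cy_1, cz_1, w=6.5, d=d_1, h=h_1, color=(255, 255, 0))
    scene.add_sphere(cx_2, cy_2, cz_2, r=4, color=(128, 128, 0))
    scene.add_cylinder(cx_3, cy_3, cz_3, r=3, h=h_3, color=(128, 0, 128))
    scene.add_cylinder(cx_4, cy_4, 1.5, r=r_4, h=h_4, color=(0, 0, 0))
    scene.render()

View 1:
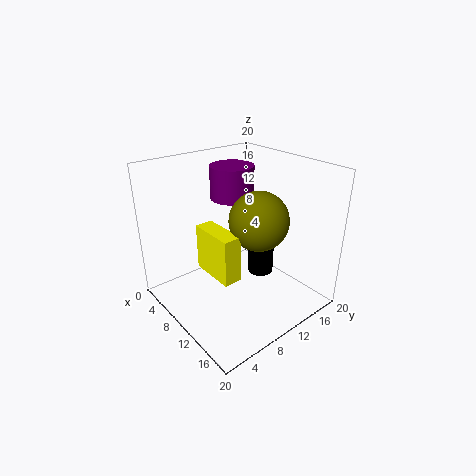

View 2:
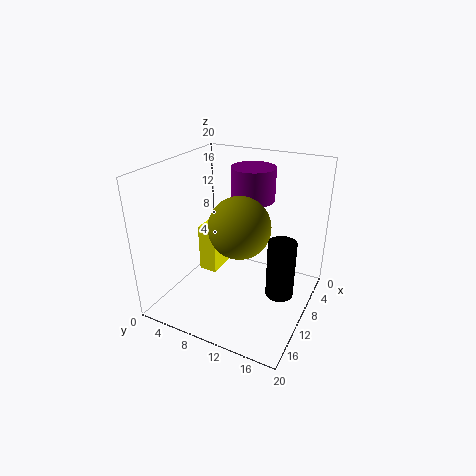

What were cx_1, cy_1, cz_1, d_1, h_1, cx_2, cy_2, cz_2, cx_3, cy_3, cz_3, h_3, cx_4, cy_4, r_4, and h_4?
cx_1 = 6.5, cy_1 = 5.5, cz_1 = 5.5, d_1 = 2.5, h_1 = 6.5, cx_2 = 12.5, cy_2 = 11.5, cz_2 = 13, cx_3 = 7.5, cy_3 = 11, cz_3 = 15, h_3 = 4.5, cx_4 = 8.5, cy_4 = 16, r_4 = 2, h_4 = 8.5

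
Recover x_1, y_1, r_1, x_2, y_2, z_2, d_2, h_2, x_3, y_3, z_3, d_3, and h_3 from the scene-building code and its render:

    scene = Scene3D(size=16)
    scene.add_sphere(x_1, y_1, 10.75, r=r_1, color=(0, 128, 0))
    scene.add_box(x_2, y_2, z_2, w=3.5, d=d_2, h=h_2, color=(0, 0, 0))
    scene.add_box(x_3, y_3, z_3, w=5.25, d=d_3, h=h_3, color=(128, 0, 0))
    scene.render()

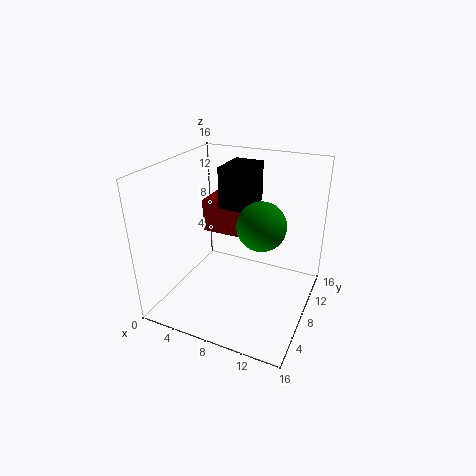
x_1 = 11.25, y_1 = 6.5, r_1 = 2.5, x_2 = 5, y_2 = 9.25, z_2 = 10.5, d_2 = 4.75, h_2 = 4.75, x_3 = 2.25, y_3 = 10.25, z_3 = 6.75, d_3 = 4, h_3 = 4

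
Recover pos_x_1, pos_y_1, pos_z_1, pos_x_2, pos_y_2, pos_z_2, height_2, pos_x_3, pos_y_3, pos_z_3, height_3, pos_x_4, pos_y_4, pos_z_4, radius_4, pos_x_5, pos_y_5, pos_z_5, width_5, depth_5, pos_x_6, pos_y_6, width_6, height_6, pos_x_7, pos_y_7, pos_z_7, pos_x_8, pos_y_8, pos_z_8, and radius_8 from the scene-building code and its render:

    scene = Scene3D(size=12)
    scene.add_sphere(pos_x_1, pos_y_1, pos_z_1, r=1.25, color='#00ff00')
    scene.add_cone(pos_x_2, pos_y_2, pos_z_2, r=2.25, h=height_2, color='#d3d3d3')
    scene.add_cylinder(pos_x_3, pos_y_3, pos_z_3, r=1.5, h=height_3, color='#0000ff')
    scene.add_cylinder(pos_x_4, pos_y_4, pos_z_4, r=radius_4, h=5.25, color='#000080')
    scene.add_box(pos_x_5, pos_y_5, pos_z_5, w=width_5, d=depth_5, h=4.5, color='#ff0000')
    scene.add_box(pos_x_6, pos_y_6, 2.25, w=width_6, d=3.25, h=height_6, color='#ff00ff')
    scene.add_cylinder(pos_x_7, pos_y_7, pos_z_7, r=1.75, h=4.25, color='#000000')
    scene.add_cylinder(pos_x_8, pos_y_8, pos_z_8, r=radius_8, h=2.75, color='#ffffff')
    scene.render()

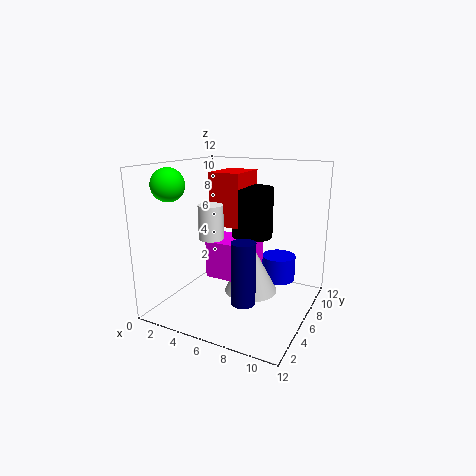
pos_x_1 = 2.5
pos_y_1 = 1.75
pos_z_1 = 10.75
pos_x_2 = 7
pos_y_2 = 6.5
pos_z_2 = 1.25
height_2 = 4.25
pos_x_3 = 8.5
pos_y_3 = 9.25
pos_z_3 = 1.5
height_3 = 2.25
pos_x_4 = 7.25
pos_y_4 = 4.5
pos_z_4 = 1
radius_4 = 1
pos_x_5 = 3.25
pos_y_5 = 6
pos_z_5 = 6.75
width_5 = 2.75
depth_5 = 3.75
pos_x_6 = 3.25
pos_y_6 = 5.25
width_6 = 4
height_6 = 3.25
pos_x_7 = 6.5
pos_y_7 = 7.75
pos_z_7 = 5.75
pos_x_8 = 4.5
pos_y_8 = 4.25
pos_z_8 = 6.25
radius_8 = 1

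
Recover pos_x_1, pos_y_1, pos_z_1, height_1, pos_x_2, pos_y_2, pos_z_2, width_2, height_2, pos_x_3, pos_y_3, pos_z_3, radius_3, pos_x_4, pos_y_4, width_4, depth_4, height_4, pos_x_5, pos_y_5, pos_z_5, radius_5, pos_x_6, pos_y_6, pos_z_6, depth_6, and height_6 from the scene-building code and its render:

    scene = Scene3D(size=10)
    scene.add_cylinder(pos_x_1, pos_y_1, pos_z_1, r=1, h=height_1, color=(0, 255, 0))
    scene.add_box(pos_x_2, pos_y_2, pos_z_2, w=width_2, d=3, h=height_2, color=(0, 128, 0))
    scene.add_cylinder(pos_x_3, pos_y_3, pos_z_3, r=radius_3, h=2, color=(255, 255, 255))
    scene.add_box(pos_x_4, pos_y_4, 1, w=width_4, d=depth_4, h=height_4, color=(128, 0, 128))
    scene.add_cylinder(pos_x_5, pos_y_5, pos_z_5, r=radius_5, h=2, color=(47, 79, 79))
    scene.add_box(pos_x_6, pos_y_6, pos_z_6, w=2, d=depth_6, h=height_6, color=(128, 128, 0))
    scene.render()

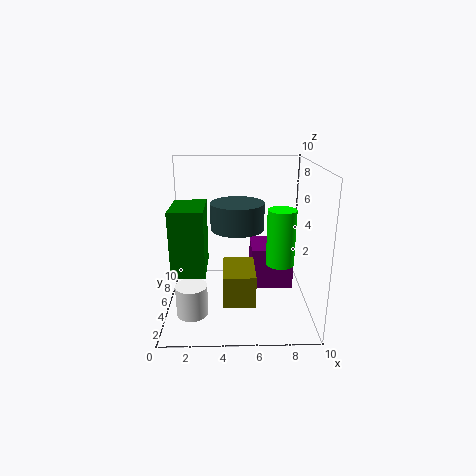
pos_x_1 = 8, pos_y_1 = 5, pos_z_1 = 3, height_1 = 4, pos_x_2 = 1, pos_y_2 = 1, pos_z_2 = 4, width_2 = 2, height_2 = 4, pos_x_3 = 2, pos_y_3 = 2, pos_z_3 = 1, radius_3 = 1, pos_x_4 = 6, pos_y_4 = 5, width_4 = 3, depth_4 = 3, height_4 = 3, pos_x_5 = 5, pos_y_5 = 7, pos_z_5 = 5, radius_5 = 2, pos_x_6 = 4, pos_y_6 = 1, pos_z_6 = 2, depth_6 = 3, height_6 = 2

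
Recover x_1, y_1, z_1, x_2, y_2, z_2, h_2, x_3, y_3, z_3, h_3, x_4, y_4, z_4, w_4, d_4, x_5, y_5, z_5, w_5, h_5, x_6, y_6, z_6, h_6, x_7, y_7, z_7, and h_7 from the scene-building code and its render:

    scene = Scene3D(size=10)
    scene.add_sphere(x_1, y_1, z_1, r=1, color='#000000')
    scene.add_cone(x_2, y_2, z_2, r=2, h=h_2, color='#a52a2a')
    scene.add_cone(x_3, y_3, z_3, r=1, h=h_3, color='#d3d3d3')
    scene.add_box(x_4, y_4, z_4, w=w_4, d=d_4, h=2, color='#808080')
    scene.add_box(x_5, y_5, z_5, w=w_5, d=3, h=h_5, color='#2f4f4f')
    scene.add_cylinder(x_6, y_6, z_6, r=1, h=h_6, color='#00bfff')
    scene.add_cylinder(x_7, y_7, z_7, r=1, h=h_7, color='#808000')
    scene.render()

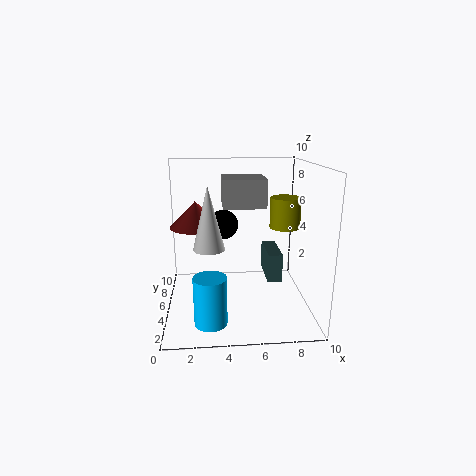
x_1 = 4; y_1 = 5; z_1 = 6; x_2 = 2; y_2 = 8; z_2 = 5; h_2 = 2; x_3 = 3; y_3 = 3; z_3 = 5; h_3 = 4; x_4 = 4; y_4 = 5; z_4 = 7; w_4 = 3; d_4 = 3; x_5 = 7; y_5 = 4; z_5 = 2; w_5 = 1; h_5 = 2; x_6 = 3; y_6 = 1; z_6 = 1; h_6 = 3; x_7 = 8; y_7 = 4; z_7 = 6; h_7 = 2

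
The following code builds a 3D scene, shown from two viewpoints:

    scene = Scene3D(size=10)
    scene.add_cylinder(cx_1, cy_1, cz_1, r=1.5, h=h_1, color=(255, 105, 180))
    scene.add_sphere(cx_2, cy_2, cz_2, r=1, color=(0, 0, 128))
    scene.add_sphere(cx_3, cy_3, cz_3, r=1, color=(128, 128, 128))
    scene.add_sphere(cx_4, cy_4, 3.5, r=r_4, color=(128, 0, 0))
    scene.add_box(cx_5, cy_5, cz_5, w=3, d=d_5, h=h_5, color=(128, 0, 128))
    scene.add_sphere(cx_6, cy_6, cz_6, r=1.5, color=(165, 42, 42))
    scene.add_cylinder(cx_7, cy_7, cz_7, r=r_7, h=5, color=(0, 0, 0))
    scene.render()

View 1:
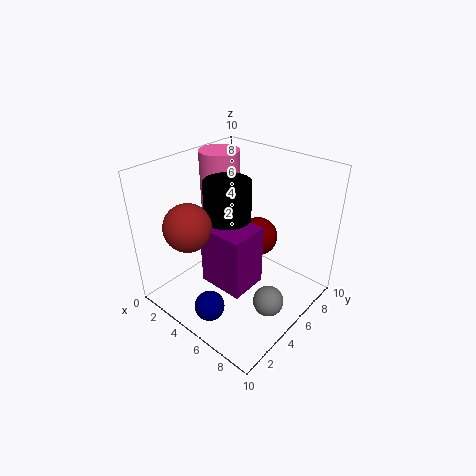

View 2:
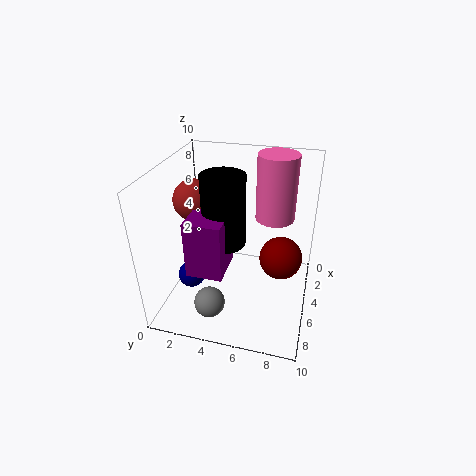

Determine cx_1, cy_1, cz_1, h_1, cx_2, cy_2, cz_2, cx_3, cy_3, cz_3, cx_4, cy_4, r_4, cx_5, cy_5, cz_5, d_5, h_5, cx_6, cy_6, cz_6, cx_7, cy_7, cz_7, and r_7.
cx_1 = 1.5, cy_1 = 7, cz_1 = 5, h_1 = 5, cx_2 = 5.5, cy_2 = 1.5, cz_2 = 1.5, cx_3 = 8.5, cy_3 = 4, cz_3 = 2, cx_4 = 4.5, cy_4 = 8, r_4 = 1.5, cx_5 = 4.5, cy_5 = 2, cz_5 = 3, d_5 = 2.5, h_5 = 4, cx_6 = 4, cy_6 = 1.5, cz_6 = 7, cx_7 = 5, cy_7 = 4, cz_7 = 4.5, r_7 = 1.5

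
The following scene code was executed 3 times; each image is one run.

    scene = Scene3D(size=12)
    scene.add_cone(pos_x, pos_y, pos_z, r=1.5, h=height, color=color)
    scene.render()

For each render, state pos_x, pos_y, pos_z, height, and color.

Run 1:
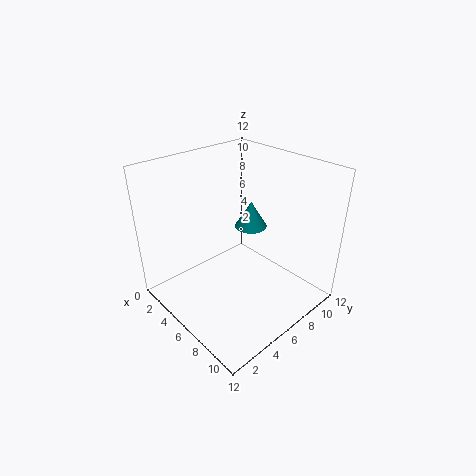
pos_x = 4
pos_y = 9.5
pos_z = 5
height = 2.5
color = 'teal'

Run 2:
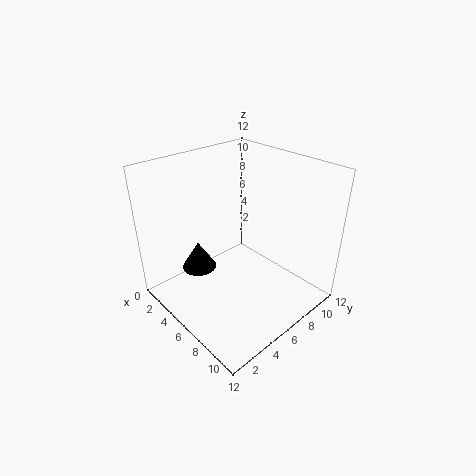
pos_x = 3
pos_y = 4
pos_z = 2.5
height = 2.5
color = 'black'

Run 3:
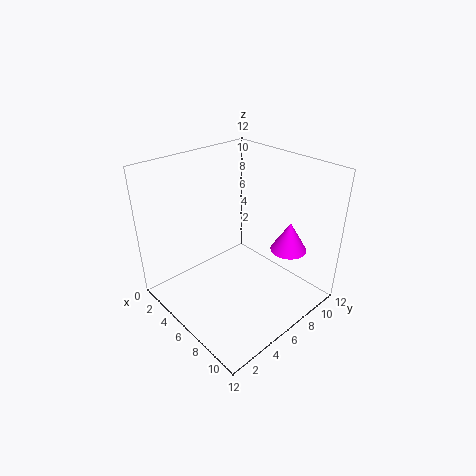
pos_x = 9
pos_y = 9
pos_z = 5
height = 2.5
color = 'magenta'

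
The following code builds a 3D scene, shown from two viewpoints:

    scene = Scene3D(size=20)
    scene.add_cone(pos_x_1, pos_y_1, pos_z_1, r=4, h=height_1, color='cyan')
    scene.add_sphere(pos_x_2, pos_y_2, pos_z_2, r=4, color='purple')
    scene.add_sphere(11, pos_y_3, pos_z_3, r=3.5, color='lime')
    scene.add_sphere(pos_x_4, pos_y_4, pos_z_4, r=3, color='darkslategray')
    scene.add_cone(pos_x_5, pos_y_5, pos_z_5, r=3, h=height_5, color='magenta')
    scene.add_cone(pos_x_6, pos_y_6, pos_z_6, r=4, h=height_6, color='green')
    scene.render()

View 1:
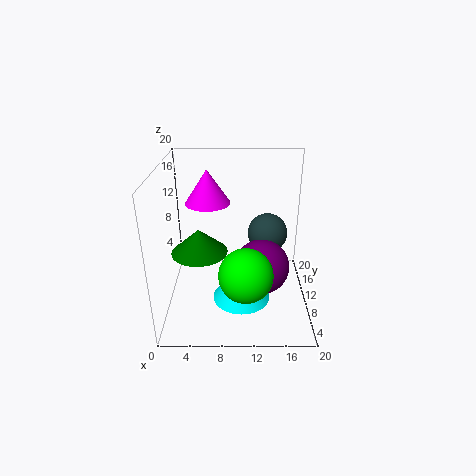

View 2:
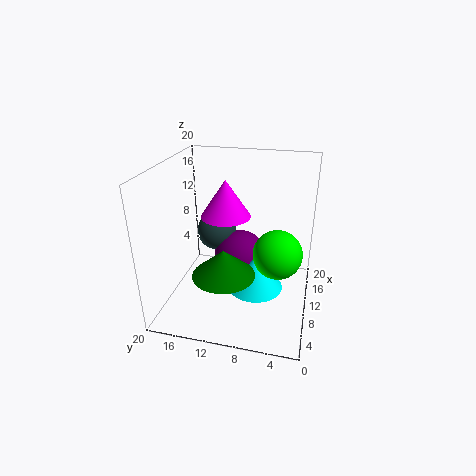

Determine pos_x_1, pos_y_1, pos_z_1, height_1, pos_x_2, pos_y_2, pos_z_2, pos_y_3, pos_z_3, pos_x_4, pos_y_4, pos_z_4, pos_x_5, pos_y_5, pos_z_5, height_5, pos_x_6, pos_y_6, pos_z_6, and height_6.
pos_x_1 = 10.5, pos_y_1 = 7.5, pos_z_1 = 2, height_1 = 5, pos_x_2 = 13.5, pos_y_2 = 10.5, pos_z_2 = 5, pos_y_3 = 4.5, pos_z_3 = 7.5, pos_x_4 = 14.5, pos_y_4 = 14.5, pos_z_4 = 8.5, pos_x_5 = 6, pos_y_5 = 10.5, pos_z_5 = 15, height_5 = 4.5, pos_x_6 = 4.5, pos_y_6 = 10.5, pos_z_6 = 7.5, height_6 = 3.5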